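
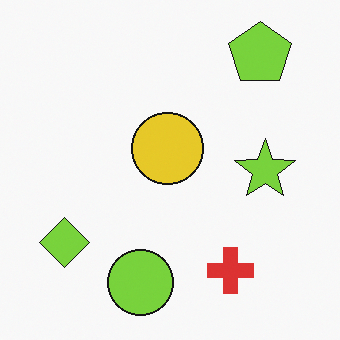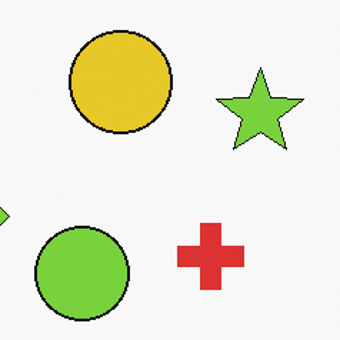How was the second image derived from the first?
It was cropped slightly and scaled back up.

The visible shapes are larger and the field of view is narrower; shapes near the original edges may be partly or wholly outside the frame — a crop-and-rescale.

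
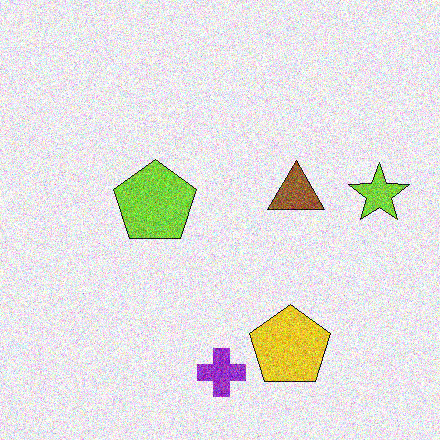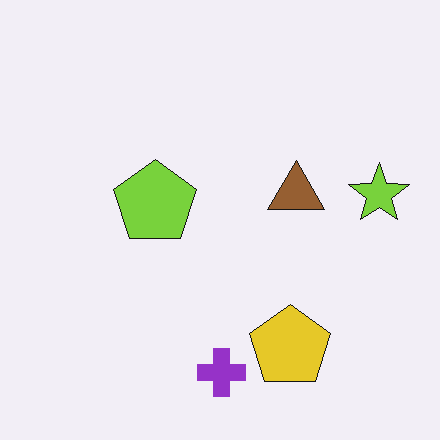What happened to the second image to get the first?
Degraded with strong gaussian noise.

Random speckle covers the whole image, including the flat background.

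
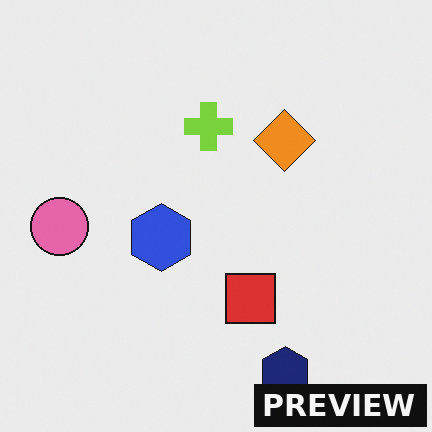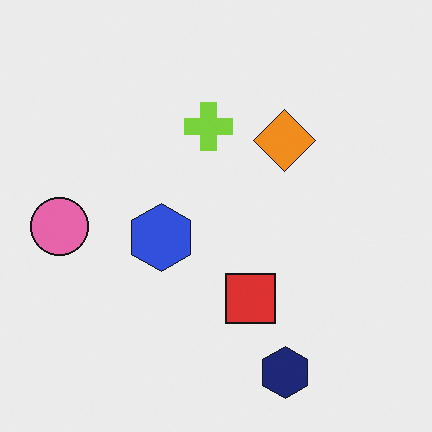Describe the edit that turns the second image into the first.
The image was watermarked with the text "PREVIEW" in the lower-right corner.

A dark label reading "PREVIEW" appears in the lower-right corner.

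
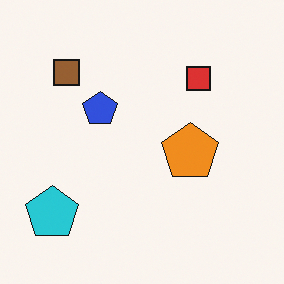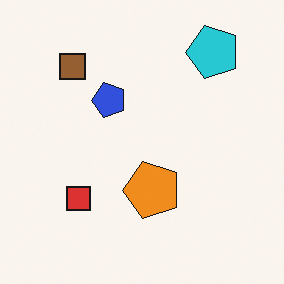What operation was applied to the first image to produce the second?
The transformation is: transposed (reflected across the top-left ↔ bottom-right diagonal).

Shapes have swapped their row and column positions — what was in the top-right is now in the bottom-left — a diagonal reflection.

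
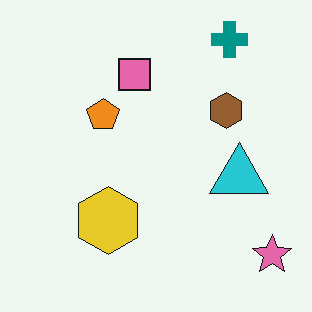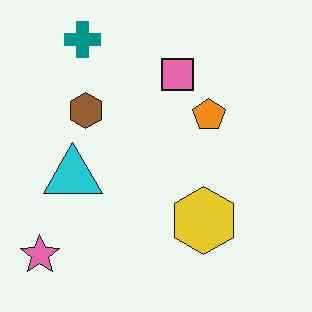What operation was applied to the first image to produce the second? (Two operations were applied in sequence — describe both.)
It was flipped horizontally (left ↔ right), then JPEG-compressed with visible artifacts.

The pink star is in the bottom-right of the first image and the bottom-left of the second — shapes on opposite sides of the vertical midline have swapped in a mirror flip. Blocky 8×8 compression artifacts appear around shape edges and the flat background shows ringing — characteristic JPEG degradation.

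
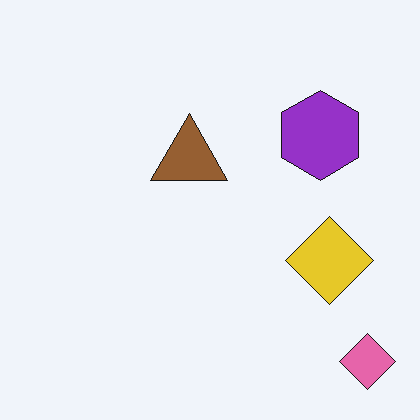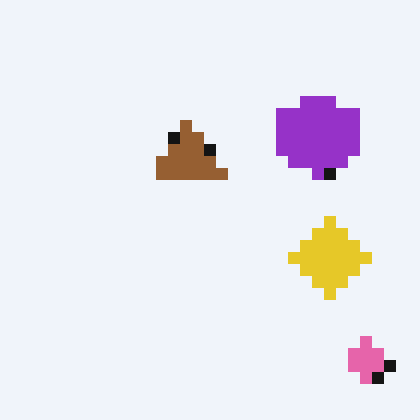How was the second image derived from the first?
The image was coarsely pixelated.

Shapes are reduced to large square blocks; fine edges and outlines are lost — a downscale-then-upscale (mosaic) effect.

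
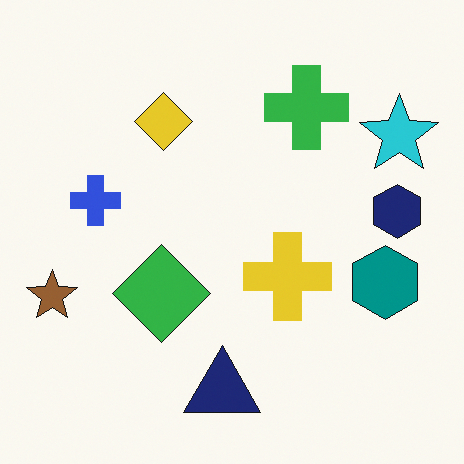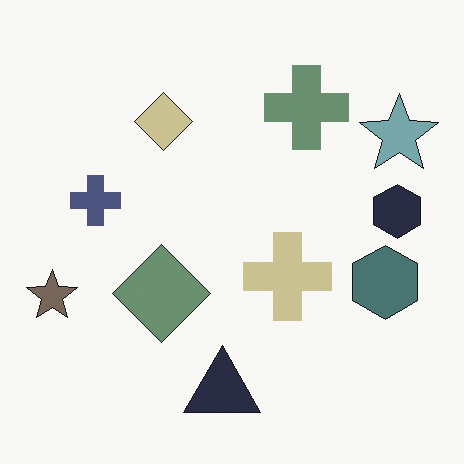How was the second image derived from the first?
The transformation is: made much more muted (saturation change).

All colors are more muted and greyish — a global saturation change.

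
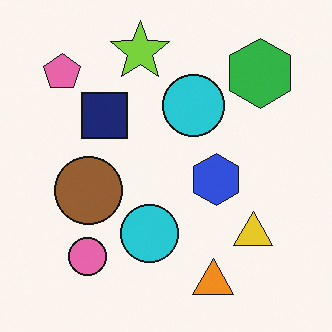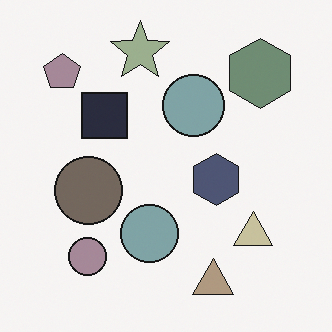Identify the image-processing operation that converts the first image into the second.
It was made much more muted (saturation change).

All colors are more muted and greyish — a global saturation change.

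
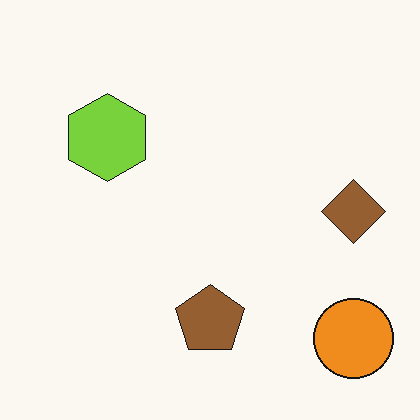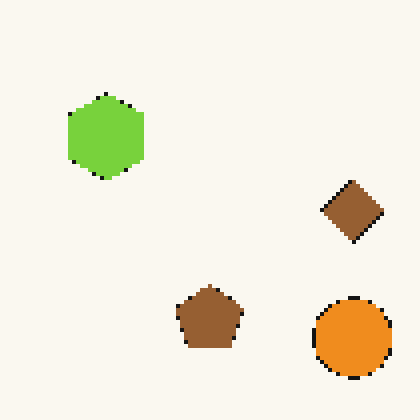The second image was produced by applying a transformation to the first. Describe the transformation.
Lightly pixelated (a mild mosaic effect).

Shapes are reduced to large square blocks; fine edges and outlines are lost — a downscale-then-upscale (mosaic) effect.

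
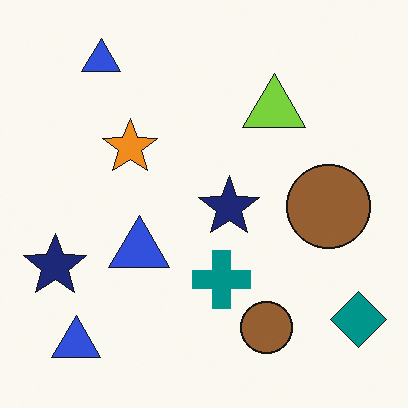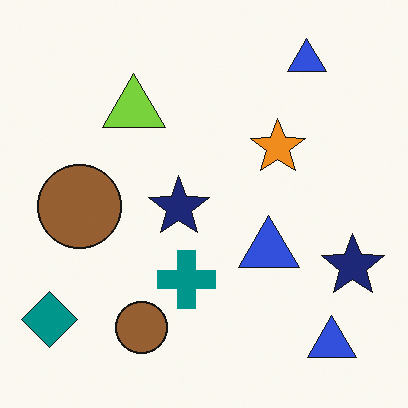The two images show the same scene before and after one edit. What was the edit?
The image was flipped horizontally (left ↔ right).

The teal diamond is in the bottom-right of the first image and the bottom-left of the second — shapes on opposite sides of the vertical midline have swapped in a mirror flip.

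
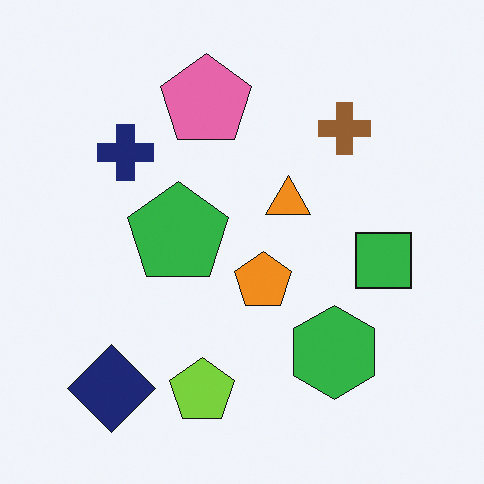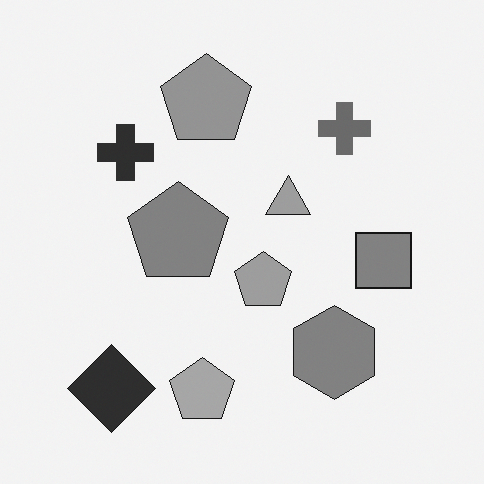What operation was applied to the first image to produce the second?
This is the original image converted to grayscale.

All color is removed — every shape is now a shade of grey.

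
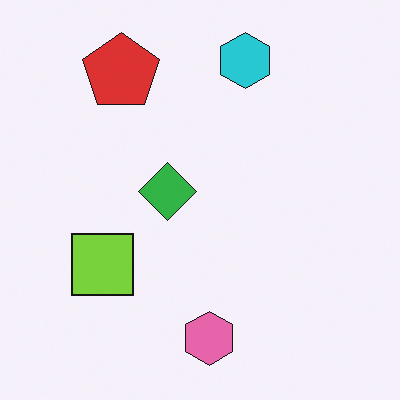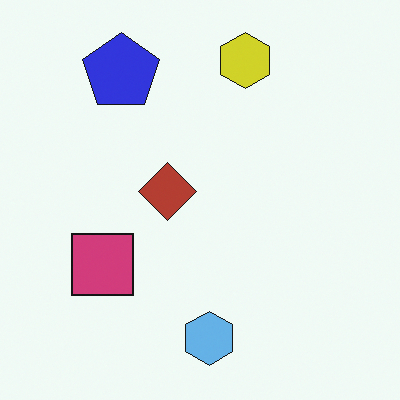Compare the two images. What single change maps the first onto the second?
It was hue-shifted through roughly half the color wheel.

Every shape's color has rotated by the same amount around the hue wheel — a uniform hue shift.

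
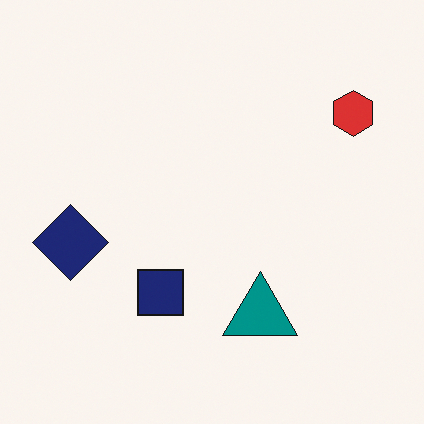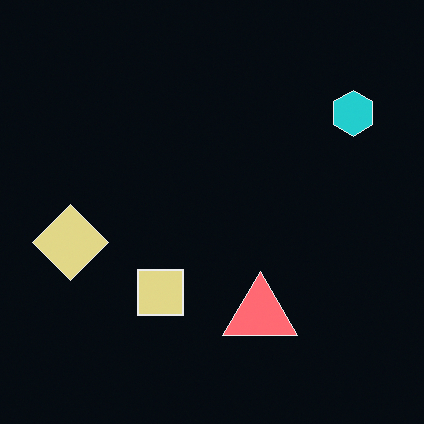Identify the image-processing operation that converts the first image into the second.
Color-inverted (negative).

The light background has become dark and every shape's color is its complement — a photographic negative.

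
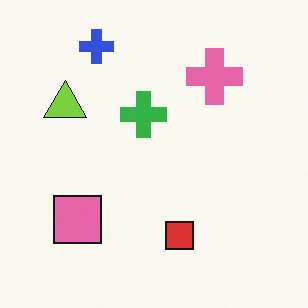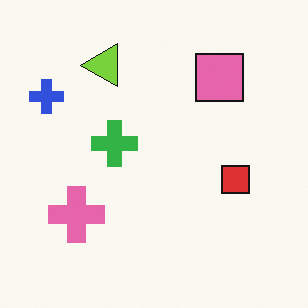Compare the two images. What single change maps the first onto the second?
It was transposed (reflected across the top-left ↔ bottom-right diagonal).

Shapes have swapped their row and column positions — what was in the top-right is now in the bottom-left — a diagonal reflection.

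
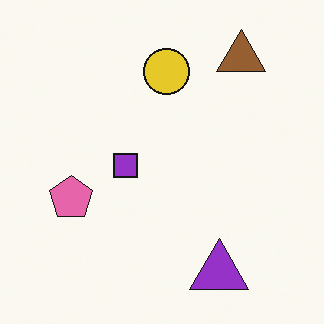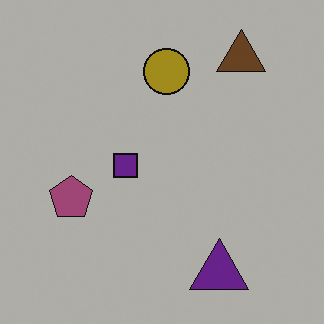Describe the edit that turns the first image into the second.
Substantially darkened.

Every pixel — background and shapes alike — is uniformly darkened.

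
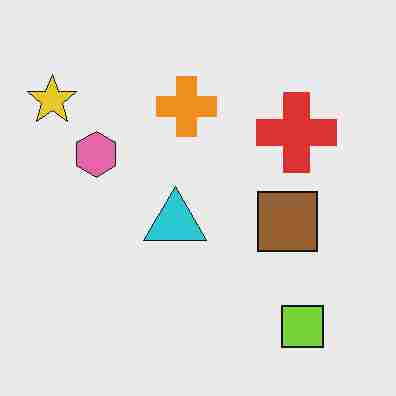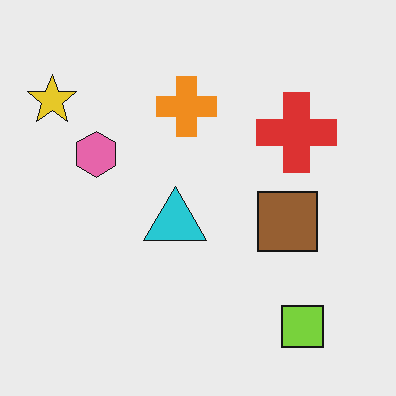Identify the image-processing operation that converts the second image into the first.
Heavily JPEG-compressed with obvious blocking artifacts.

Blocky 8×8 compression artifacts appear around shape edges and the flat background shows ringing — characteristic JPEG degradation.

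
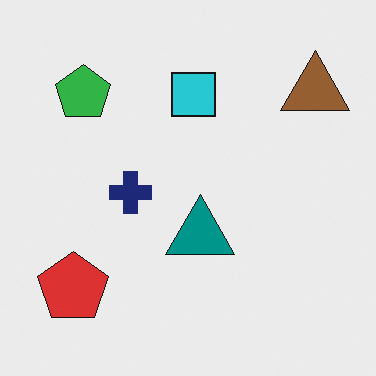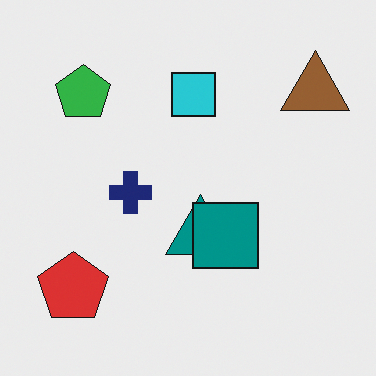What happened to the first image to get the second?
The transformation is: overlaid with an additional teal square.

A teal square appears in the second image that is absent from the first.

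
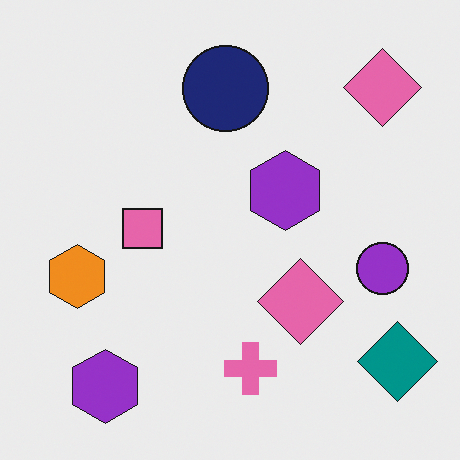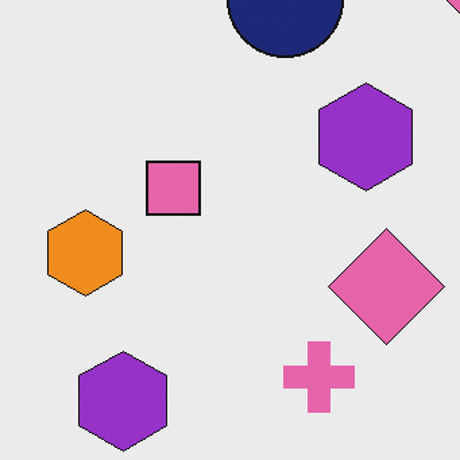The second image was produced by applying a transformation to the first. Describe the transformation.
The image was cropped slightly and scaled back up.

The visible shapes are larger and the field of view is narrower; shapes near the original edges may be partly or wholly outside the frame — a crop-and-rescale.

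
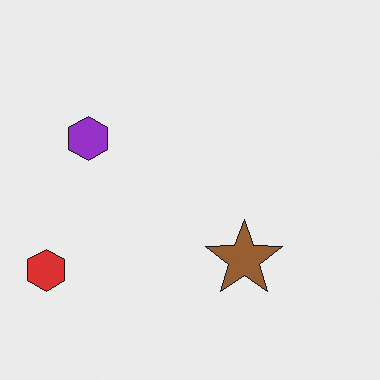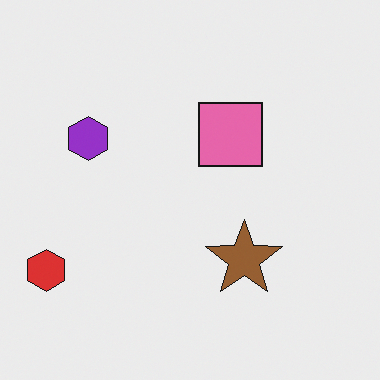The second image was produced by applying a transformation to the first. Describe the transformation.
Overlaid with an additional pink square.

A pink square appears in the second image that is absent from the first.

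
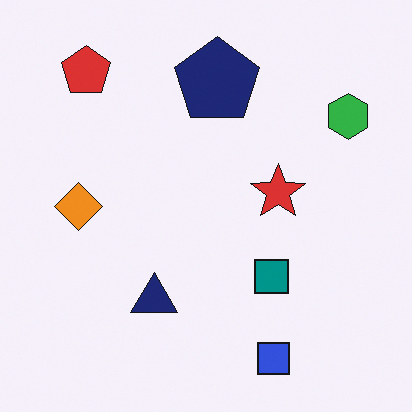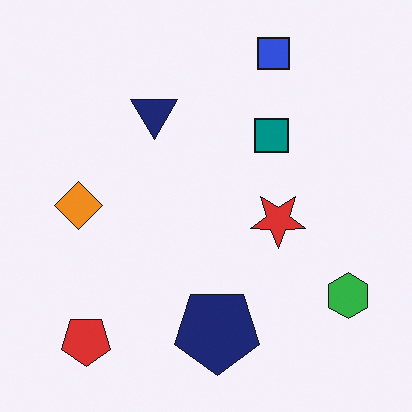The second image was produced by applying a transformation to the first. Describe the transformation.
The image was flipped vertically (top ↔ bottom).

The blue square is in the bottom of the first image and the top of the second — shapes on opposite sides of the horizontal midline have swapped in a mirror flip.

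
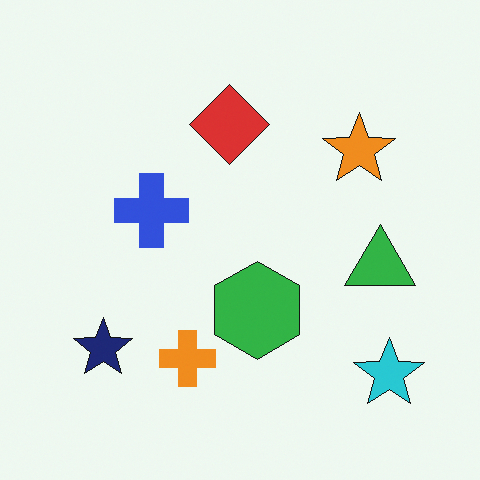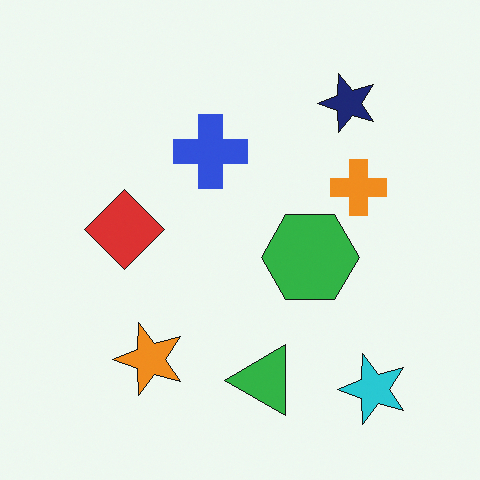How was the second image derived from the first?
The transformation is: transposed (reflected across the top-left ↔ bottom-right diagonal).

Shapes have swapped their row and column positions — what was in the top-right is now in the bottom-left — a diagonal reflection.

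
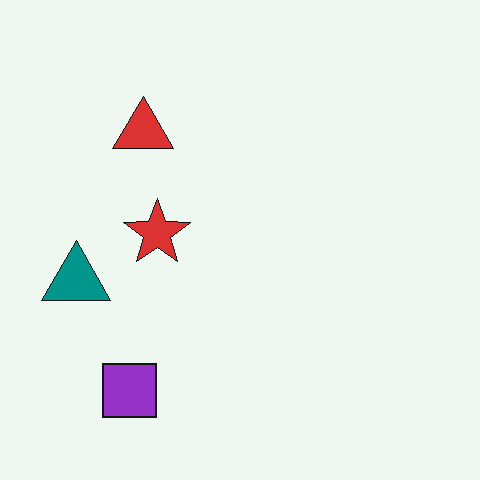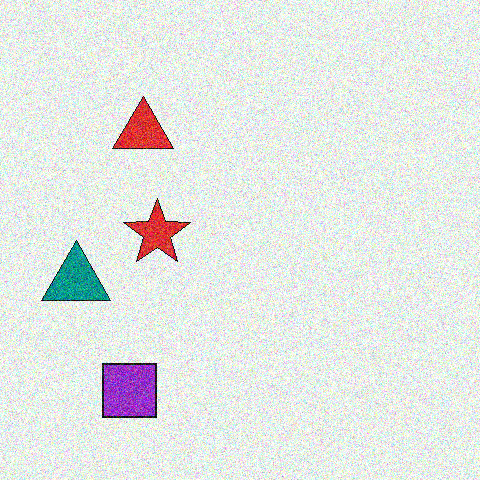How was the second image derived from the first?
This is the original image degraded with heavy additive noise.

Random speckle covers the whole image, including the flat background.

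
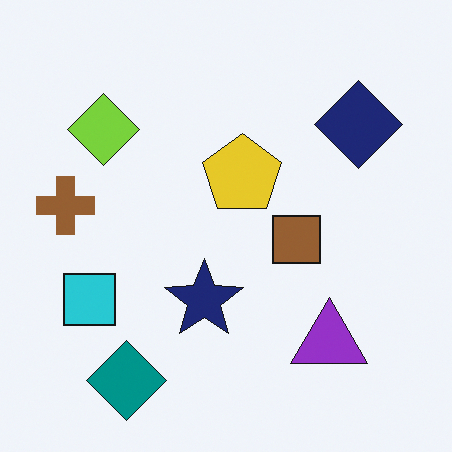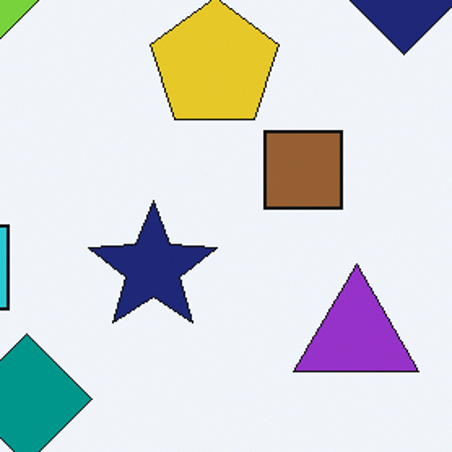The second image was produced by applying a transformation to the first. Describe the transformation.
The transformation is: cropped to a noticeably smaller region and rescaled.

The visible shapes are larger and the field of view is narrower; shapes near the original edges may be partly or wholly outside the frame — a crop-and-rescale.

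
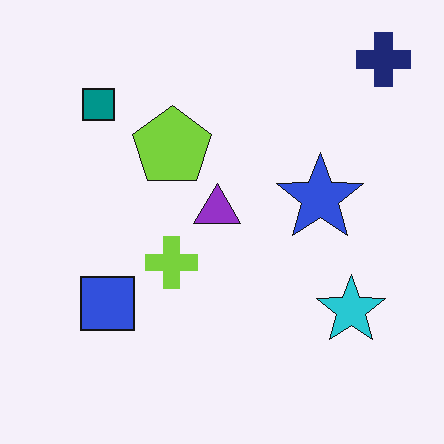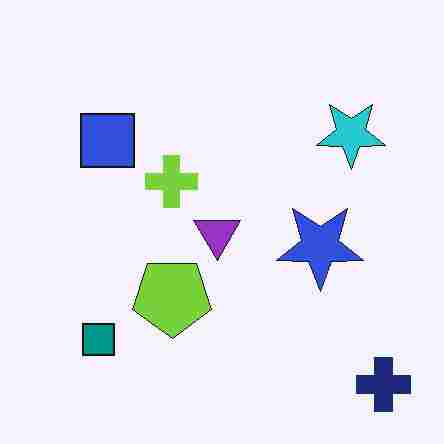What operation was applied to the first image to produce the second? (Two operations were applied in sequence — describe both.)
It was flipped vertically (top ↔ bottom), then degraded with heavy JPEG compression.

The navy cross is in the top-right of the first image and the bottom-right of the second — shapes on opposite sides of the horizontal midline have swapped in a mirror flip. Blocky 8×8 compression artifacts appear around shape edges and the flat background shows ringing — characteristic JPEG degradation.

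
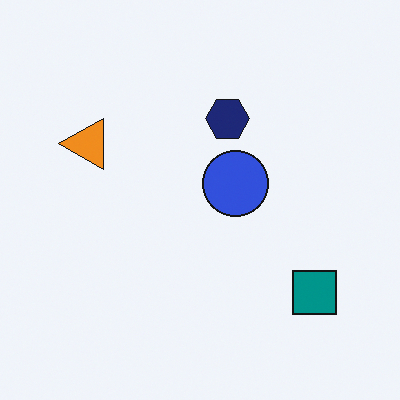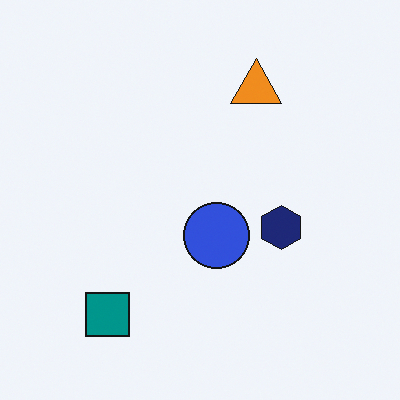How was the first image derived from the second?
Rotated 90° counter-clockwise.

The teal square sits in the bottom-left of the second image and the bottom-right of the first — consistent with a whole-image 90° counter-clockwise rotation.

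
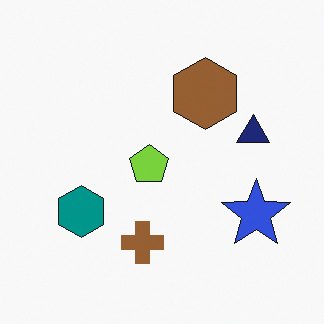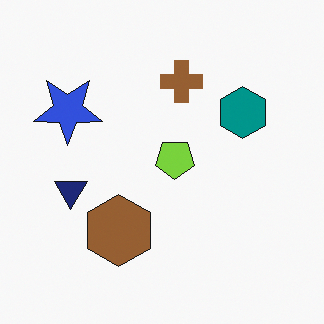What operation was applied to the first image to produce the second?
Rotated 180°.

The blue star sits in the right of the first image and the left of the second — consistent with a whole-image 180° rotation.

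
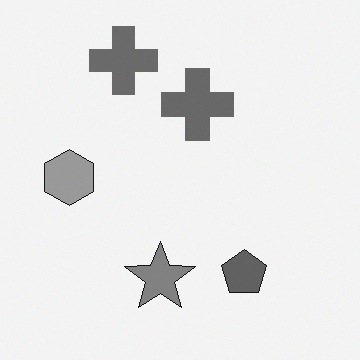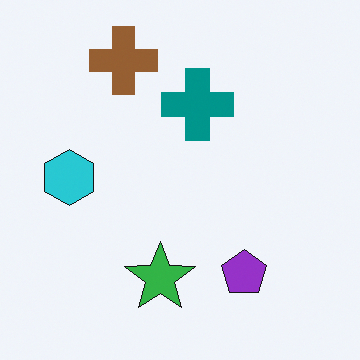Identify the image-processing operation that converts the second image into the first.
Converted to grayscale.

All color is removed — every shape is now a shade of grey.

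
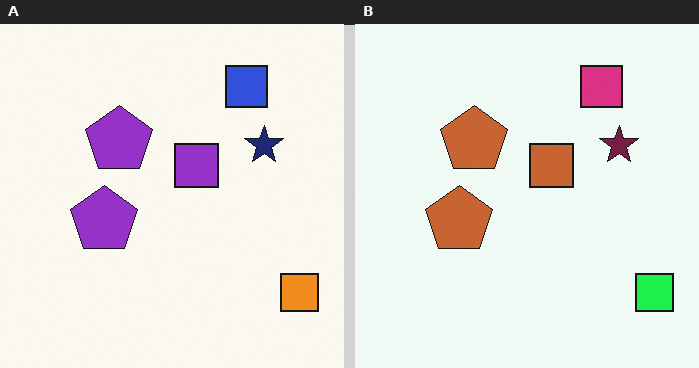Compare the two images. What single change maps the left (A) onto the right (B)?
The image was hue-shifted by a moderate amount.

Every shape's color has rotated by the same amount around the hue wheel — a uniform hue shift.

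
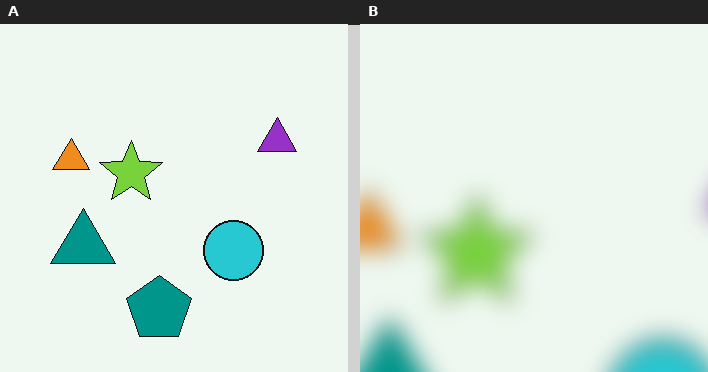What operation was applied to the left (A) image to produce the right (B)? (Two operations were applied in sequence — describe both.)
The image was strongly gaussian-blurred, then cropped to a noticeably smaller region and rescaled.

Shape edges and outlines are uniformly softened across the whole image. The visible shapes are larger and the field of view is narrower; shapes near the original edges may be partly or wholly outside the frame — a crop-and-rescale.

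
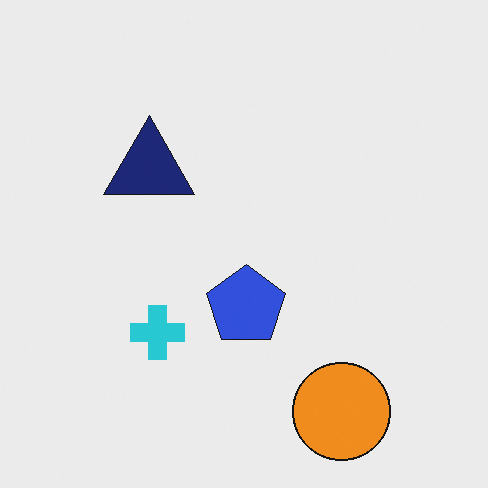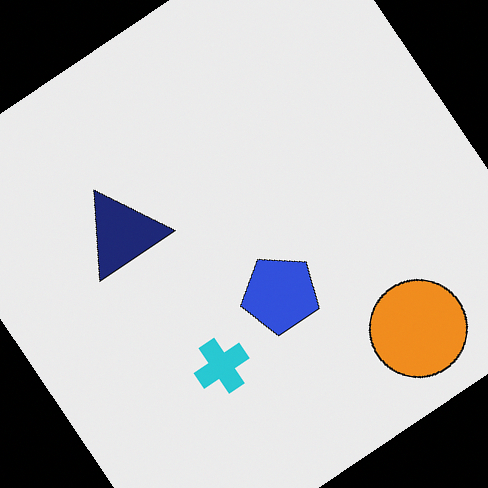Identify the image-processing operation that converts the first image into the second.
The transformation is: rotated counter-clockwise by a large amount — several tens of degrees.

Every shape is tilted by the same angle and the image corners show triangular fill wedges — a whole-image rotation by a non-right angle.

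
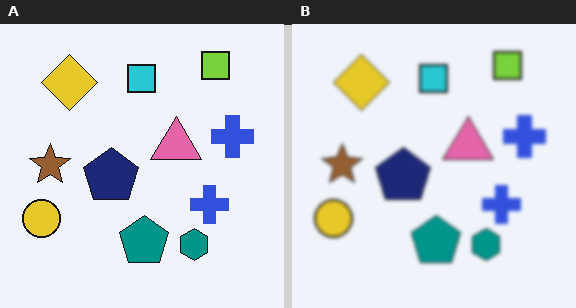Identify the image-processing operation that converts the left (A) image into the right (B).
The image was slightly softened.

Shape edges and outlines are uniformly softened across the whole image.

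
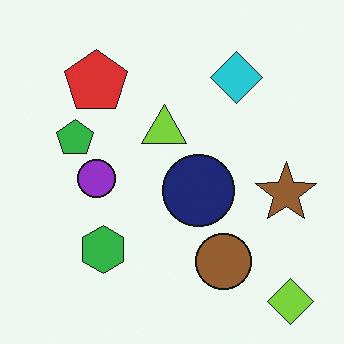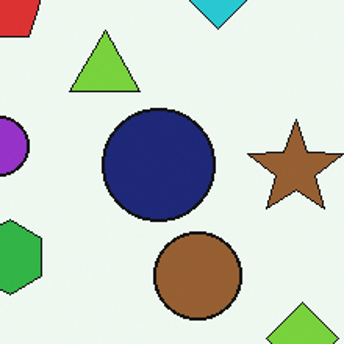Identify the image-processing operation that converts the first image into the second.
Cropped slightly and scaled back up.

The visible shapes are larger and the field of view is narrower; shapes near the original edges may be partly or wholly outside the frame — a crop-and-rescale.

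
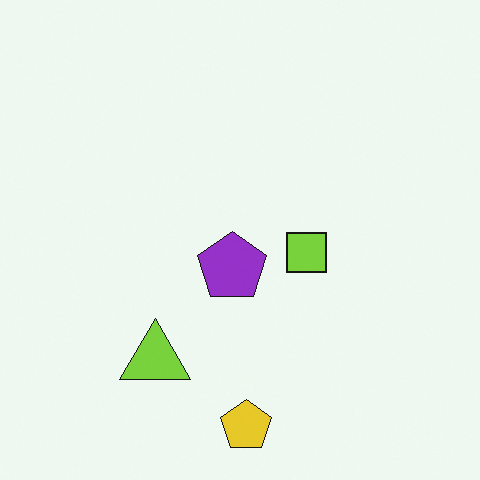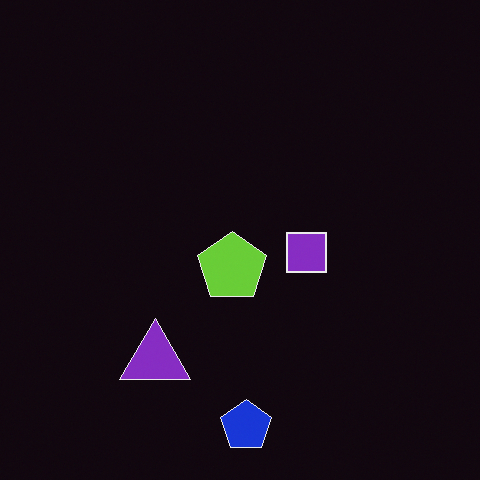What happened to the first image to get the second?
The second image is the first color-inverted (negative).

The light background has become dark and every shape's color is its complement — a photographic negative.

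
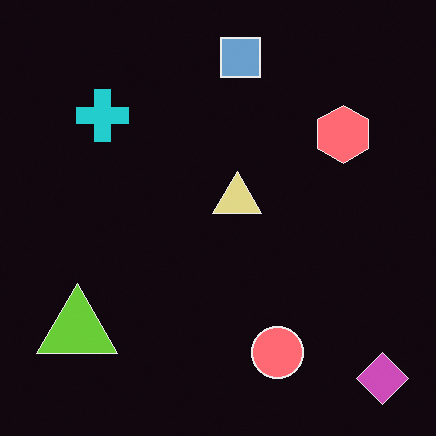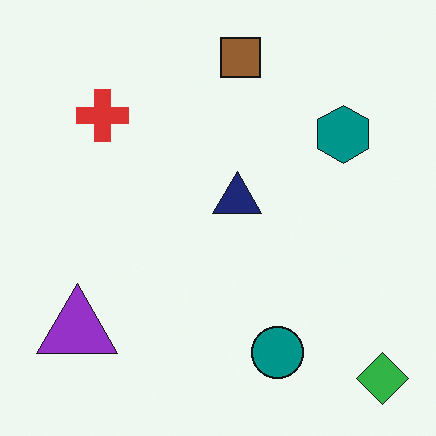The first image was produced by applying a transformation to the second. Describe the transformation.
The transformation is: color-inverted (negative).

The light background has become dark and every shape's color is its complement — a photographic negative.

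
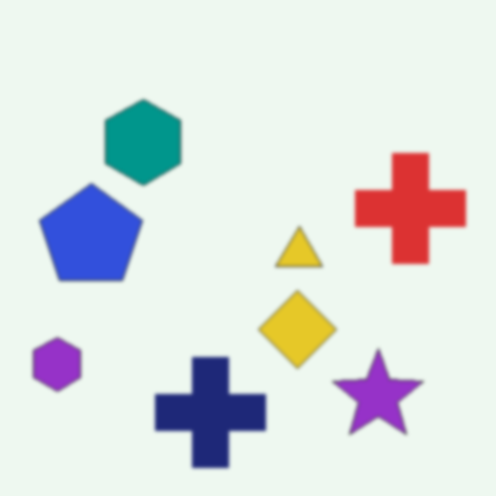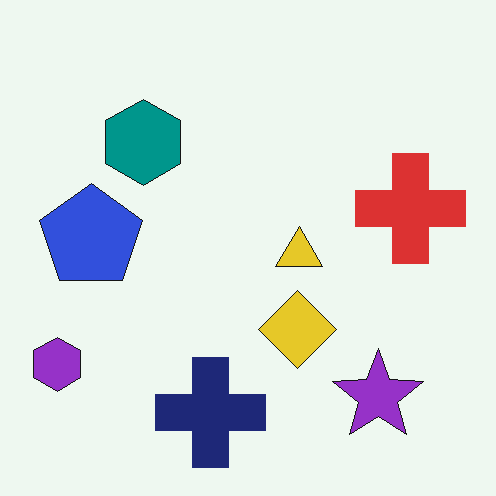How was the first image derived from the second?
The image was given a subtle gaussian blur.

Shape edges and outlines are uniformly softened across the whole image.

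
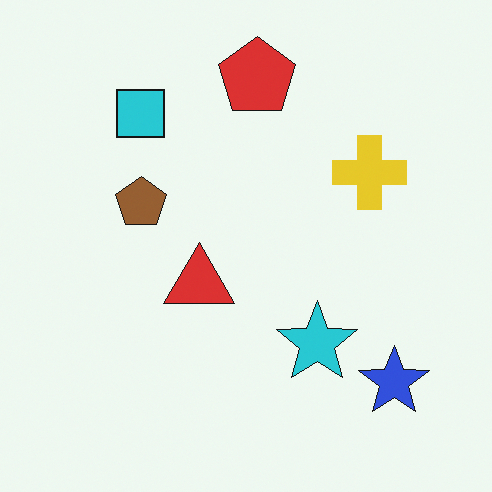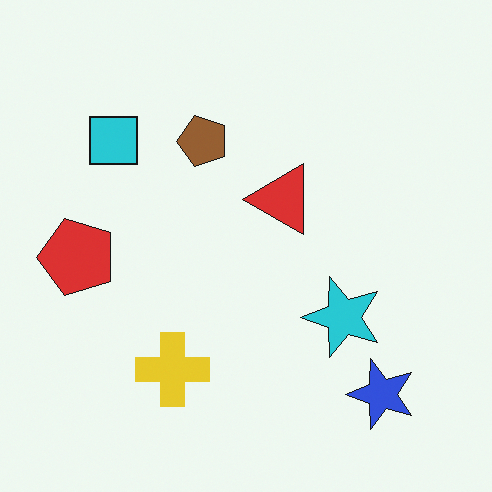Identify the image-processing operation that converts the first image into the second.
The image was transposed (reflected across the top-left ↔ bottom-right diagonal).

Shapes have swapped their row and column positions — what was in the top-right is now in the bottom-left — a diagonal reflection.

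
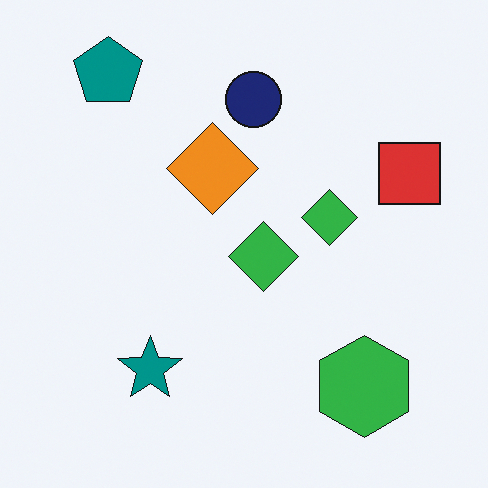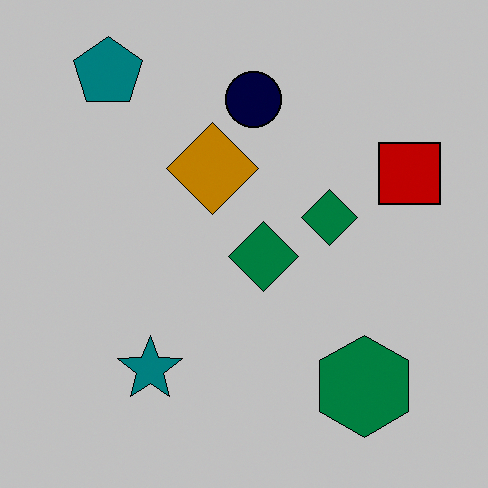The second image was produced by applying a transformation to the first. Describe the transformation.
The transformation is: aggressively posterized.

Each flat color has snapped to a coarser quantized level — most visibly, the near-white background has dropped to a flat grey.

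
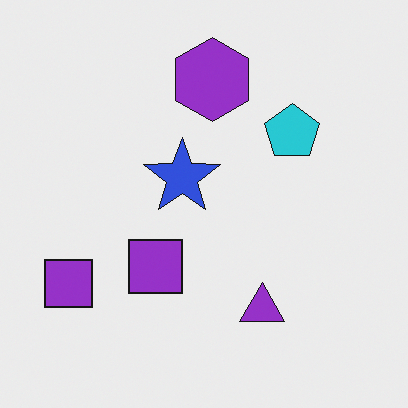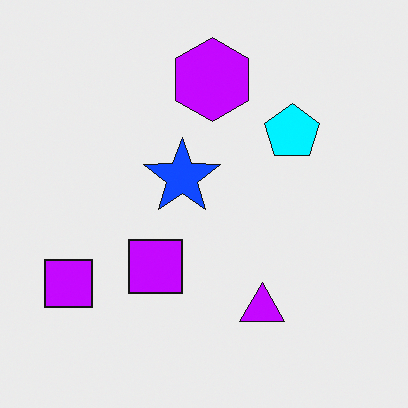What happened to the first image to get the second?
The transformation is: made much more vivid (saturation change).

All colors are more vivid — a global saturation change.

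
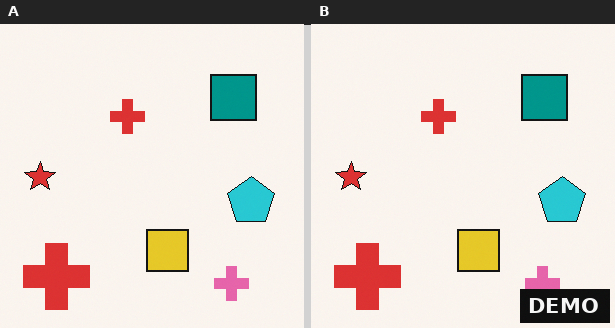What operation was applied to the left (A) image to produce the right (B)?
The transformation is: watermarked with the text "DEMO" in the lower-right corner.

A dark label reading "DEMO" appears in the lower-right corner.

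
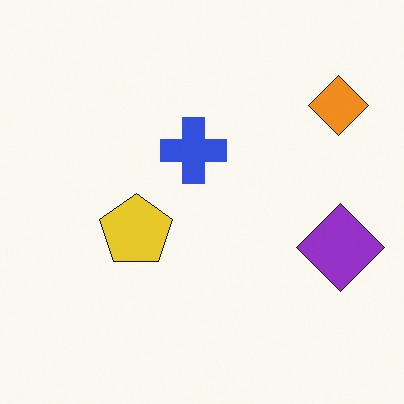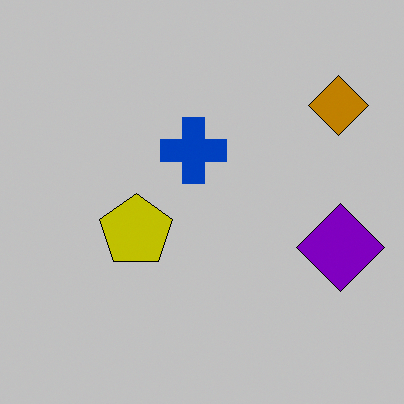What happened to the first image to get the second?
Heavily posterized to just a handful of flat colors.

Each flat color has snapped to a coarser quantized level — most visibly, the near-white background has dropped to a flat grey.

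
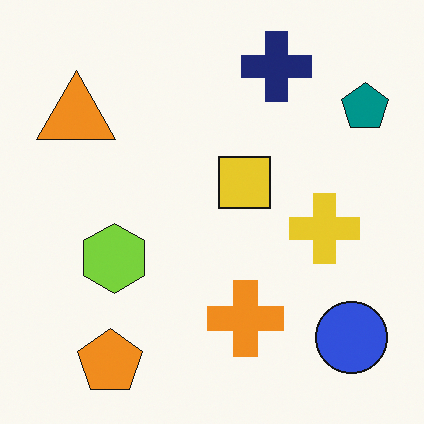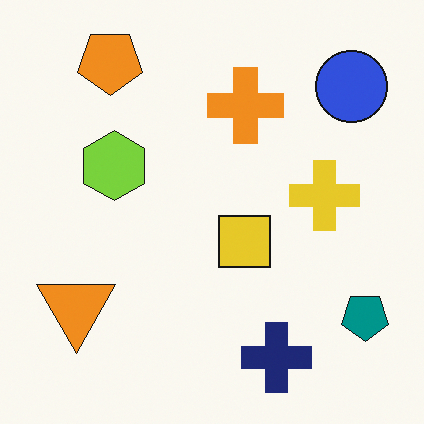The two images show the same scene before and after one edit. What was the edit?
This is the original image flipped vertically (top ↔ bottom).

The orange pentagon is in the bottom-left of the first image and the top-left of the second — shapes on opposite sides of the horizontal midline have swapped in a mirror flip.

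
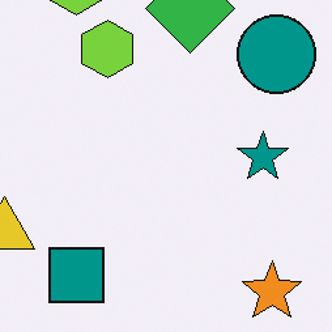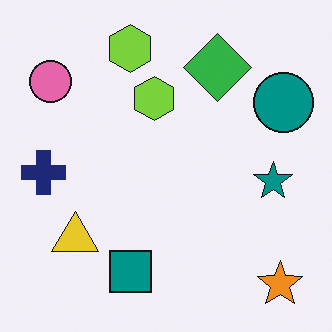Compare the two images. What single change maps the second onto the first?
It was cropped slightly and scaled back up.

The visible shapes are larger and the field of view is narrower; shapes near the original edges may be partly or wholly outside the frame — a crop-and-rescale.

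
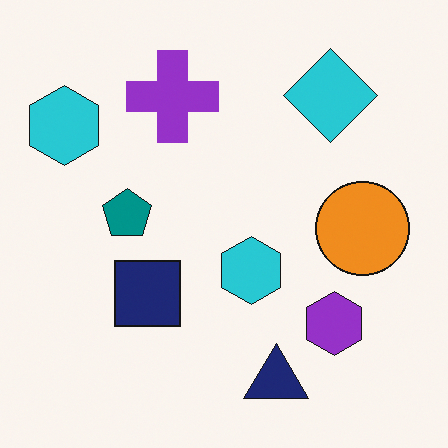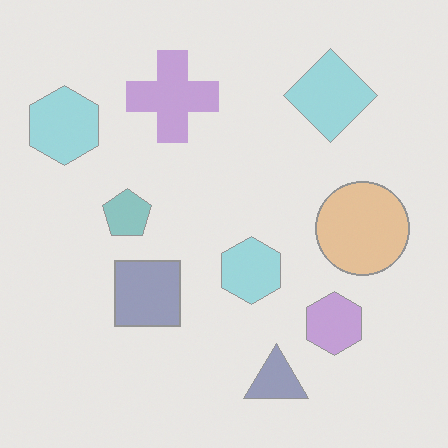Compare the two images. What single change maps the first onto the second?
The second image is the first given much lower contrast.

Tones are pushed toward mid-grey across the whole image — a global contrast change.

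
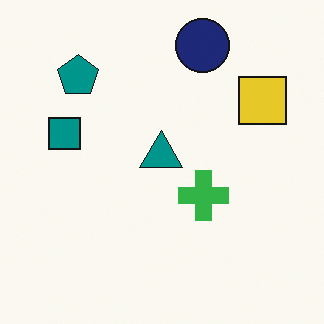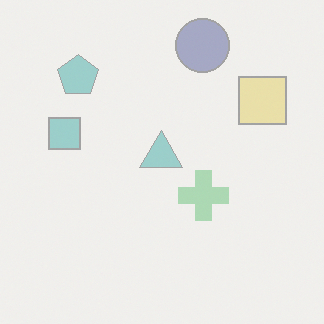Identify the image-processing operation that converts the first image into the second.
It was given much lower contrast.

Tones are pushed toward mid-grey across the whole image — a global contrast change.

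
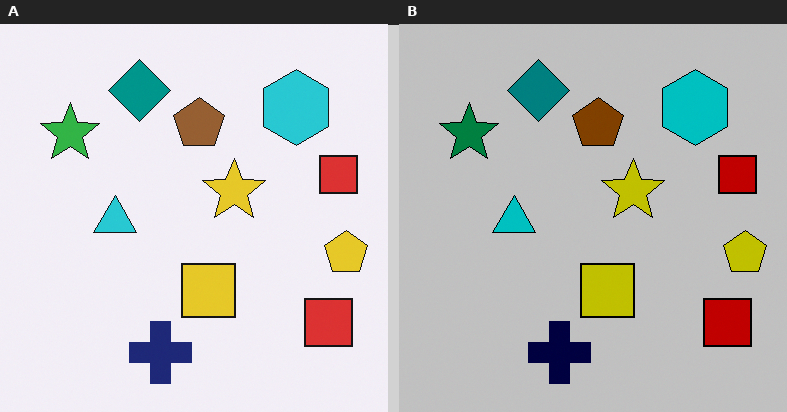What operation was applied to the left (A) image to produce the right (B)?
The image was aggressively posterized.

Each flat color has snapped to a coarser quantized level — most visibly, the near-white background has dropped to a flat grey.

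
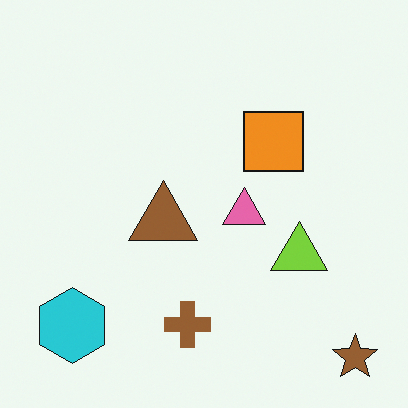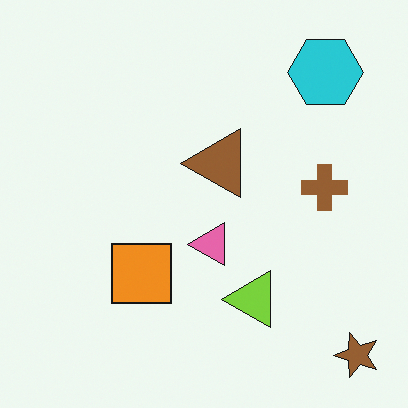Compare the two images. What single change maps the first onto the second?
The transformation is: transposed (reflected across the top-left ↔ bottom-right diagonal).

Shapes have swapped their row and column positions — what was in the top-right is now in the bottom-left — a diagonal reflection.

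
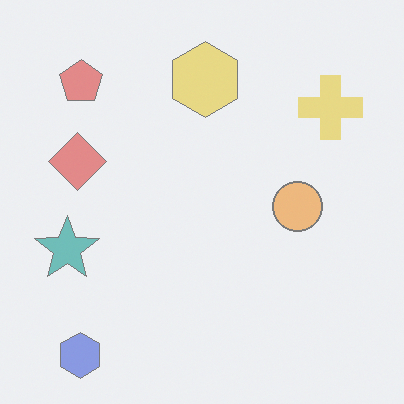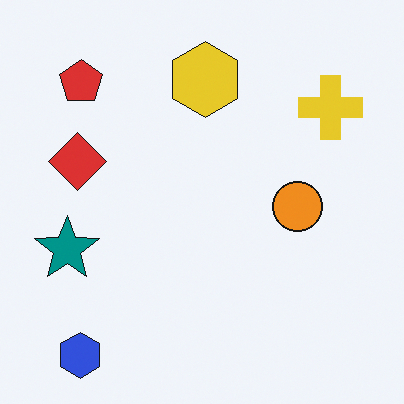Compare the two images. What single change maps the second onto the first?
It was given much lower contrast.

Tones are pushed toward mid-grey across the whole image — a global contrast change.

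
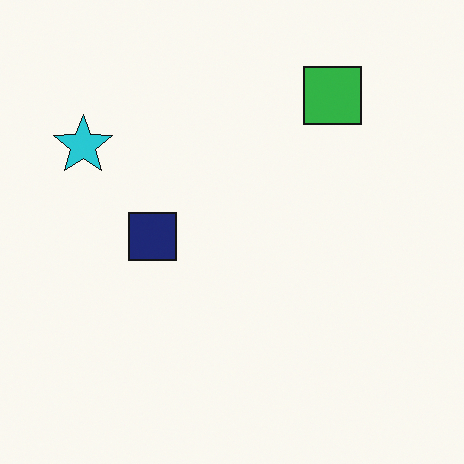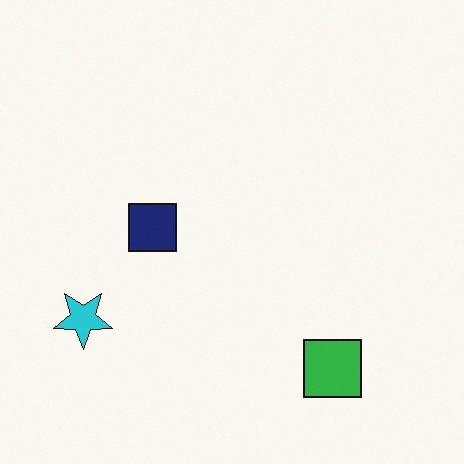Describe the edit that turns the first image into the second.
The image was flipped vertically (top ↔ bottom).

The green square is in the top-right of the first image and the bottom-right of the second — shapes on opposite sides of the horizontal midline have swapped in a mirror flip.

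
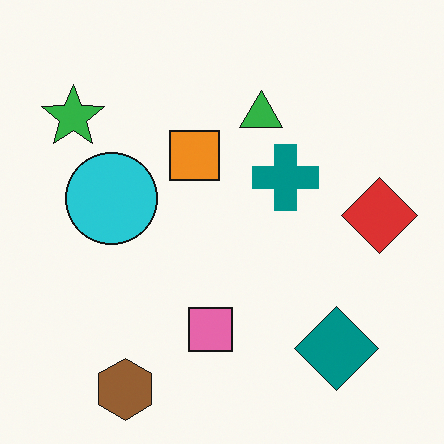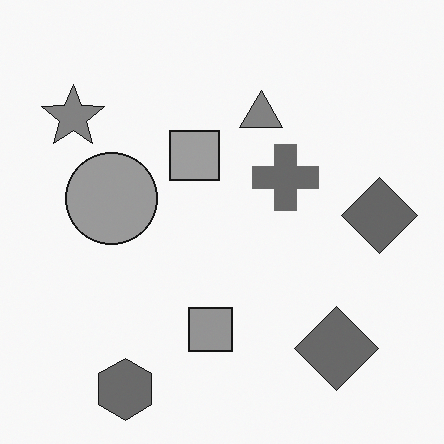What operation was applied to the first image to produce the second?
It was converted to grayscale.

All color is removed — every shape is now a shade of grey.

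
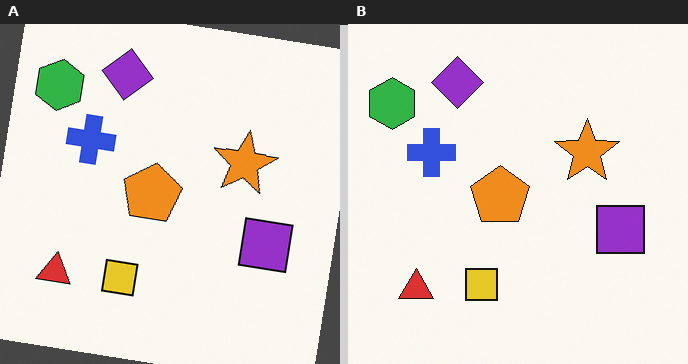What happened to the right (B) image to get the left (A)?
The image was rotated clockwise by a few degrees.

Every shape is tilted by the same angle and the image corners show triangular fill wedges — a whole-image rotation by a non-right angle.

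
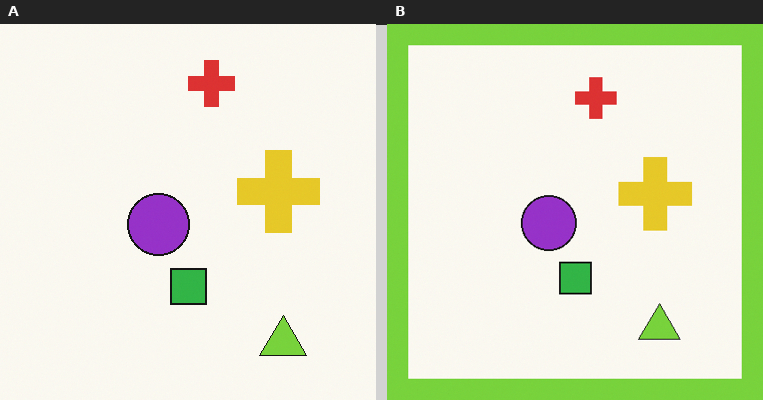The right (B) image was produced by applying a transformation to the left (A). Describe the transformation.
This is the original image framed with a lime border.

A solid lime frame runs around the edge of the right (B) image, with the content slightly shrunk inside it.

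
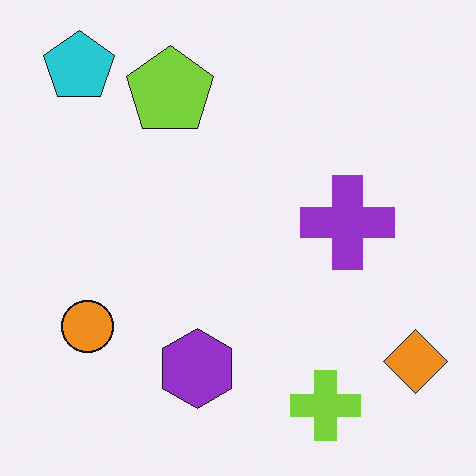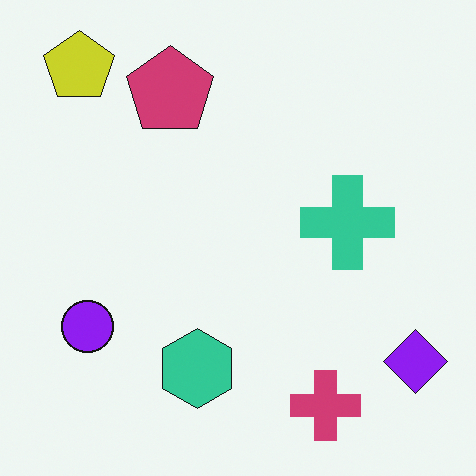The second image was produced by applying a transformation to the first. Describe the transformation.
The transformation is: hue-shifted by a large amount.

Every shape's color has rotated by the same amount around the hue wheel — a uniform hue shift.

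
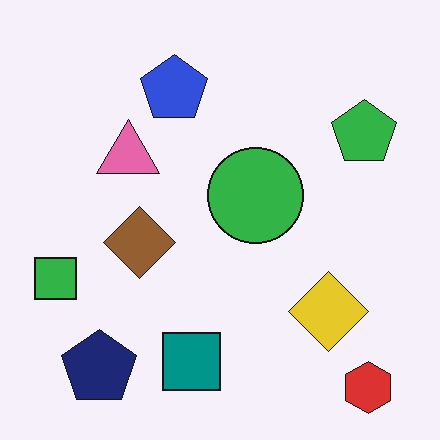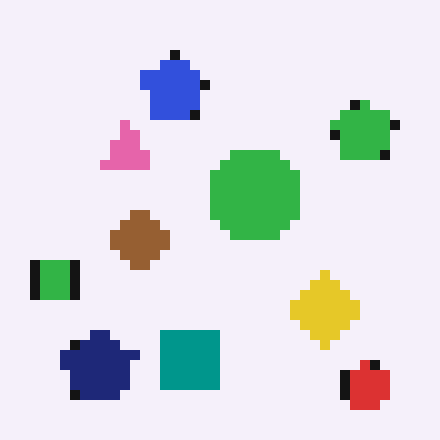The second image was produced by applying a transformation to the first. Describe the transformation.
It was heavily pixelated into large blocks.

Shapes are reduced to large square blocks; fine edges and outlines are lost — a downscale-then-upscale (mosaic) effect.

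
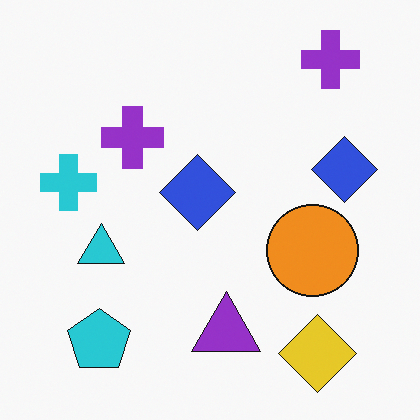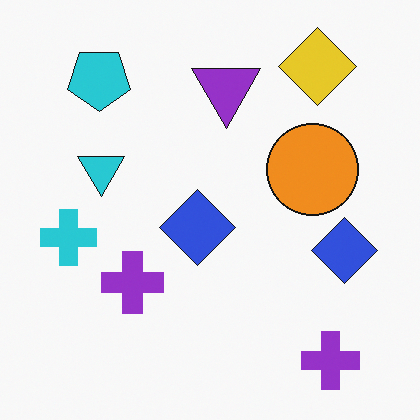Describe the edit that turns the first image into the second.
Flipped vertically (top ↔ bottom).

The yellow diamond is in the bottom-right of the first image and the top-right of the second — shapes on opposite sides of the horizontal midline have swapped in a mirror flip.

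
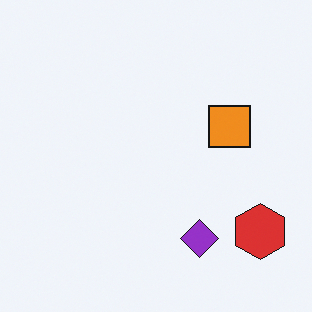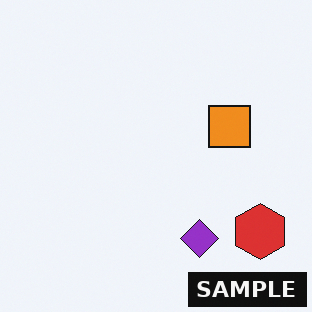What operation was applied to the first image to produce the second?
The second image is the first watermarked with the text "SAMPLE" in the lower-right corner.

A dark label reading "SAMPLE" appears in the lower-right corner.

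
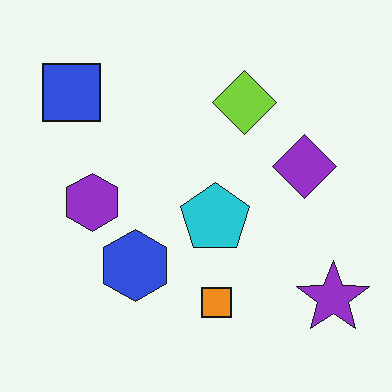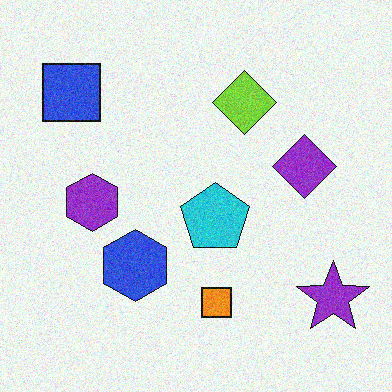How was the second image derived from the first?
The second image is the first degraded with moderate additive noise.

Random speckle covers the whole image, including the flat background.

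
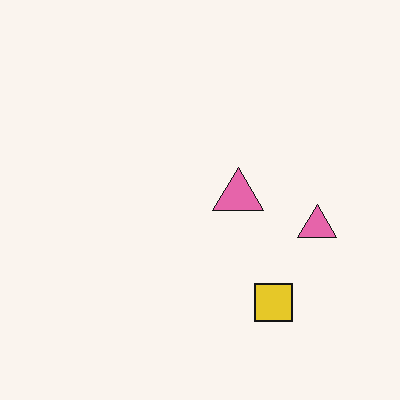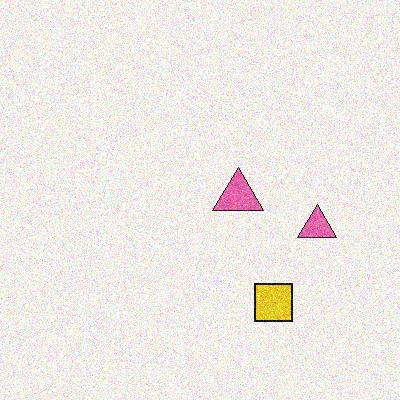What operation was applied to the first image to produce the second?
This is the original image degraded with moderate additive noise.

Random speckle covers the whole image, including the flat background.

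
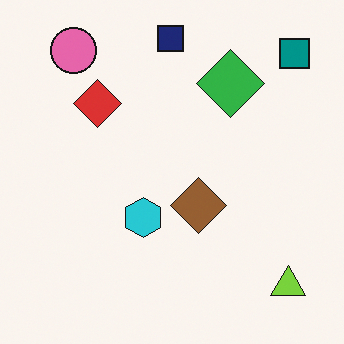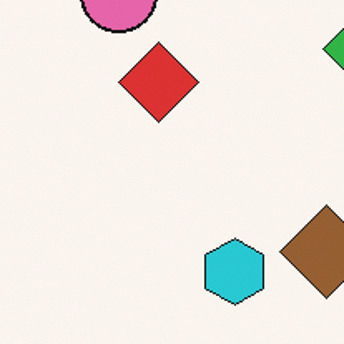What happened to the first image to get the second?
The second image is the first cropped tightly and scaled back up.

The visible shapes are larger and the field of view is narrower; shapes near the original edges may be partly or wholly outside the frame — a crop-and-rescale.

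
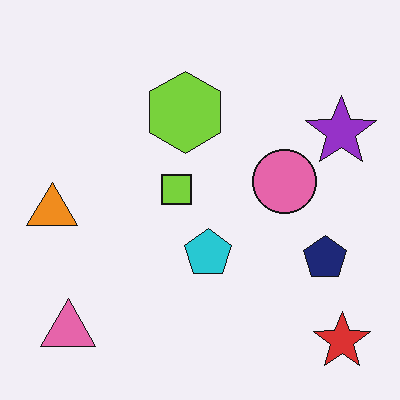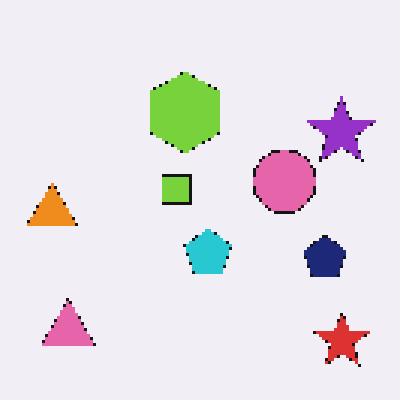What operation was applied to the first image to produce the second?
It was mildly pixelated.

Shapes are reduced to large square blocks; fine edges and outlines are lost — a downscale-then-upscale (mosaic) effect.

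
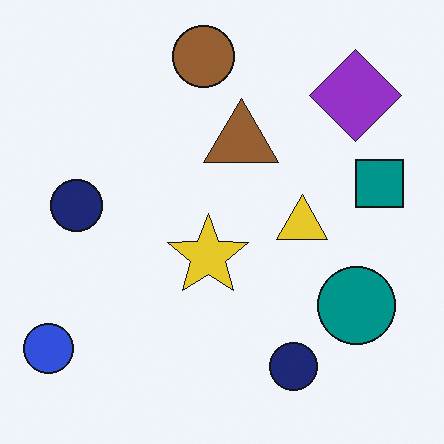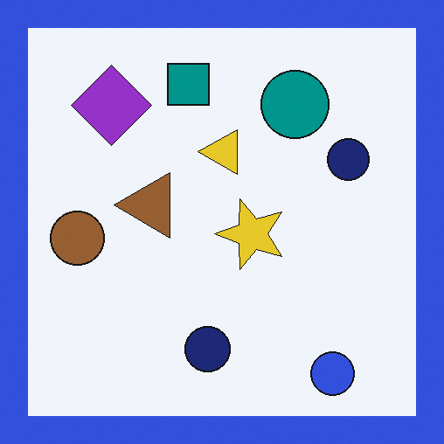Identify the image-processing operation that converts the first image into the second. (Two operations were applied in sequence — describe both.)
It was rotated 90° counter-clockwise, then framed with a blue border.

The blue circle sits in the bottom-left of the first image and the bottom-right of the second — consistent with a whole-image 90° counter-clockwise rotation. A solid blue frame runs around the edge of the second image, with the content slightly shrunk inside it.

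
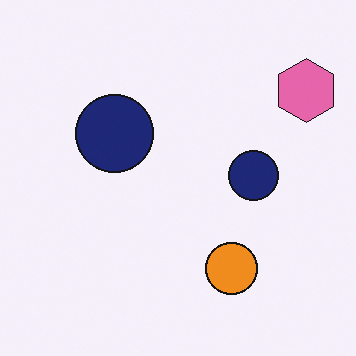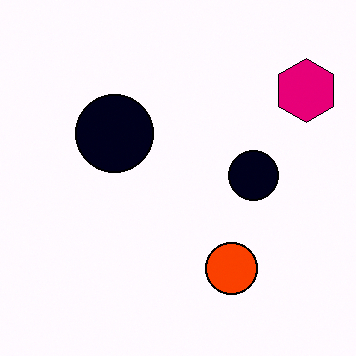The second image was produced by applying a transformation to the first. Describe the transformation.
This is the original image given much higher contrast.

Tones are pushed away from mid-grey across the whole image — a global contrast change.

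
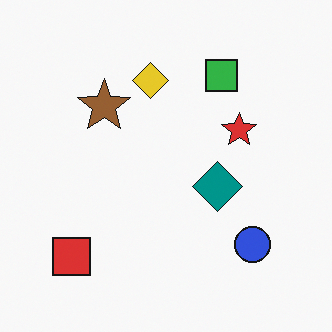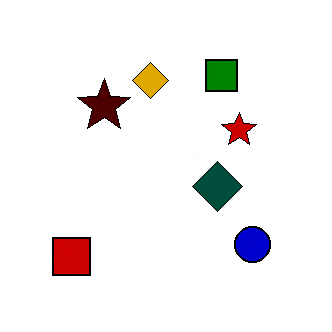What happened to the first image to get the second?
This is the original image boosted in contrast.

Tones are pushed away from mid-grey across the whole image — a global contrast change.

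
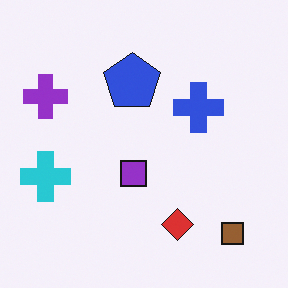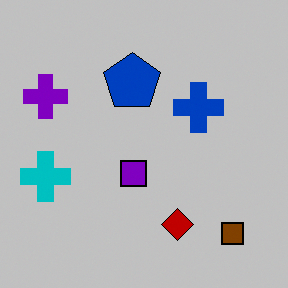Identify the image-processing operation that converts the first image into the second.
The second image is the first heavily posterized to just a handful of flat colors.

Each flat color has snapped to a coarser quantized level — most visibly, the near-white background has dropped to a flat grey.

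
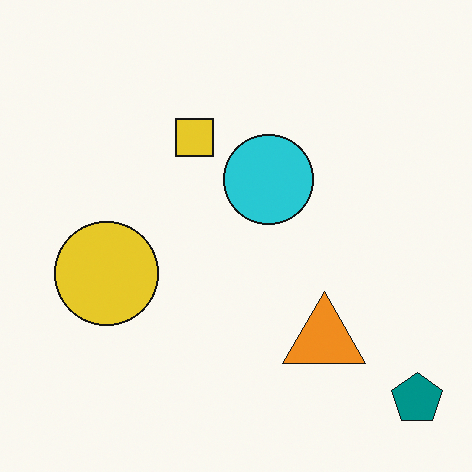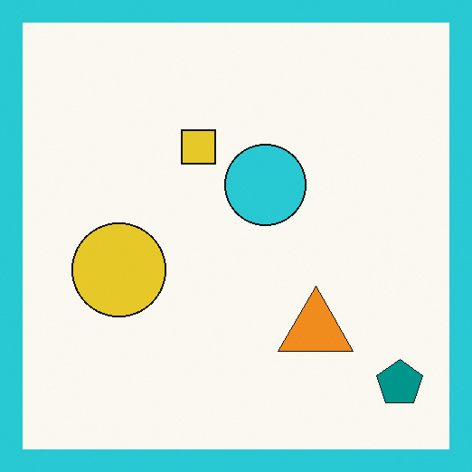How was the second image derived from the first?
This is the original image framed with a cyan border.

A solid cyan frame runs around the edge of the second image, with the content slightly shrunk inside it.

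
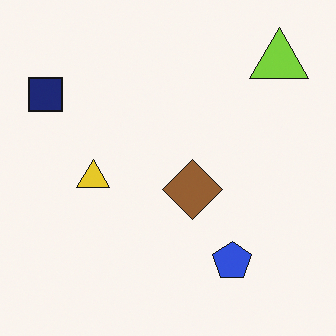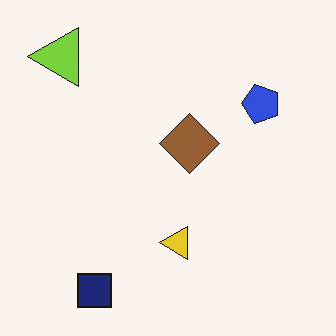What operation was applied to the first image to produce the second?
The image was rotated 90° counter-clockwise.

The lime triangle sits in the top-right of the first image and the top-left of the second — consistent with a whole-image 90° counter-clockwise rotation.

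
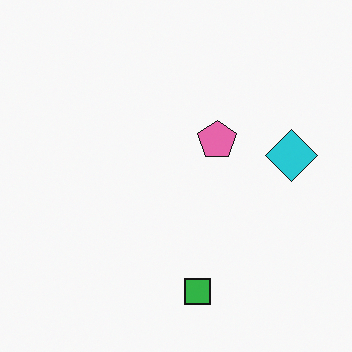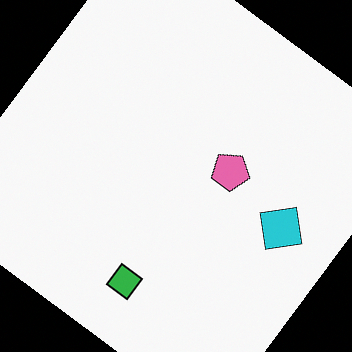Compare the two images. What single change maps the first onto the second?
The transformation is: rotated clockwise by a large amount — several tens of degrees.

Every shape is tilted by the same angle and the image corners show triangular fill wedges — a whole-image rotation by a non-right angle.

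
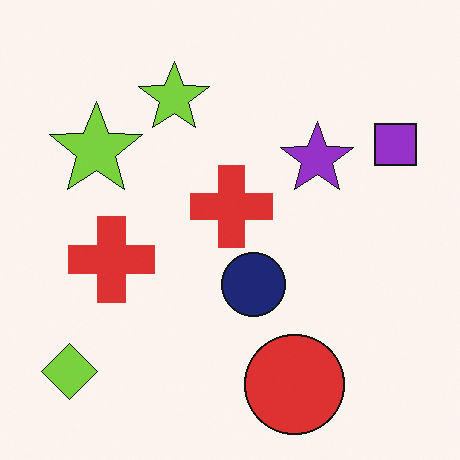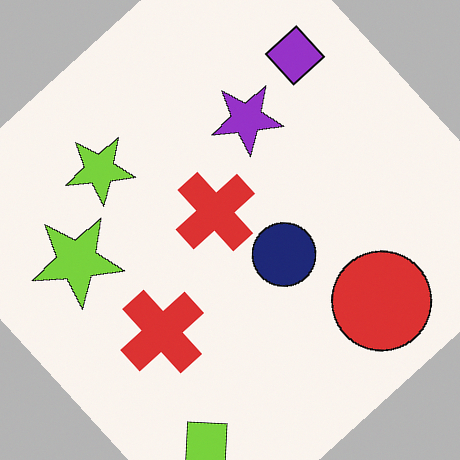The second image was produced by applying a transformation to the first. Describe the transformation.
It was rotated counter-clockwise by a large amount — several tens of degrees.

Every shape is tilted by the same angle and the image corners show triangular fill wedges — a whole-image rotation by a non-right angle.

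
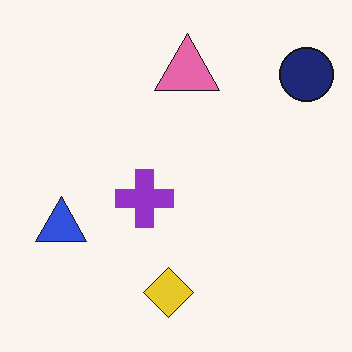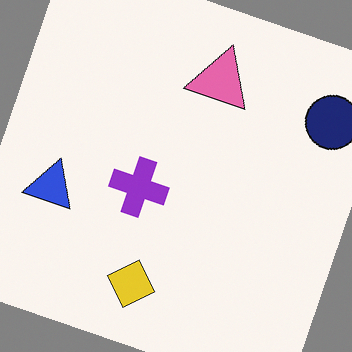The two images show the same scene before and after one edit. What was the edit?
This is the original image rotated clockwise by a moderate amount.

Every shape is tilted by the same angle and the image corners show triangular fill wedges — a whole-image rotation by a non-right angle.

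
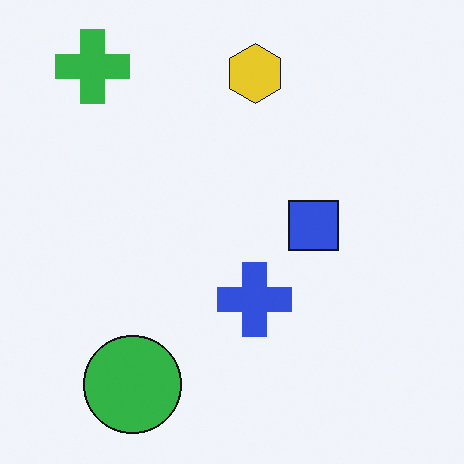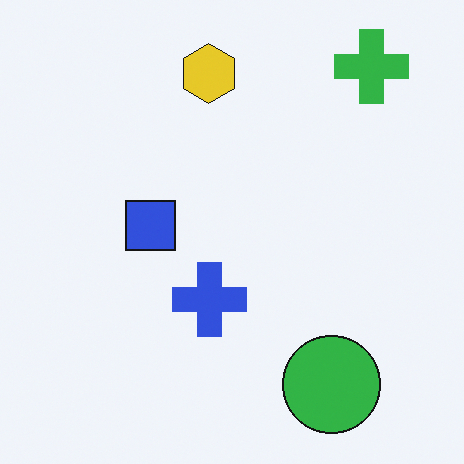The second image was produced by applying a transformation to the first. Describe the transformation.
This is the original image flipped horizontally (left ↔ right).

The green cross is in the top-left of the first image and the top-right of the second — shapes on opposite sides of the vertical midline have swapped in a mirror flip.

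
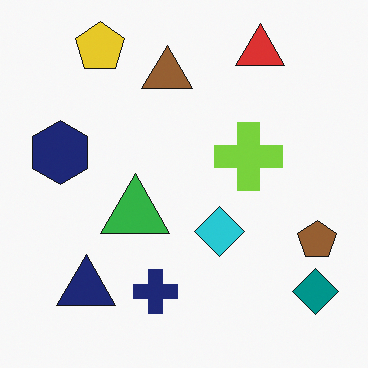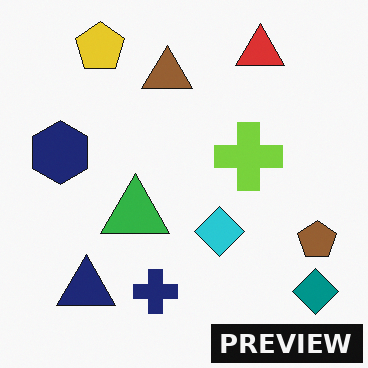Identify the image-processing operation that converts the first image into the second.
The second image is the first watermarked with the text "PREVIEW" in the lower-right corner.

A dark label reading "PREVIEW" appears in the lower-right corner.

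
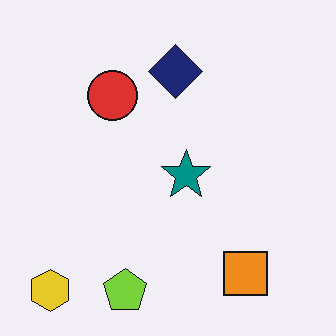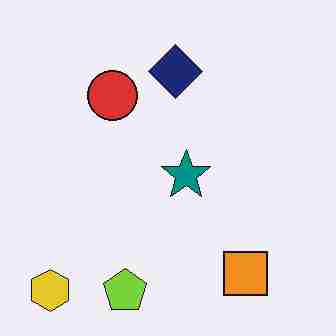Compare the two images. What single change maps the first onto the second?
This is the original image degraded with heavy JPEG compression.

Blocky 8×8 compression artifacts appear around shape edges and the flat background shows ringing — characteristic JPEG degradation.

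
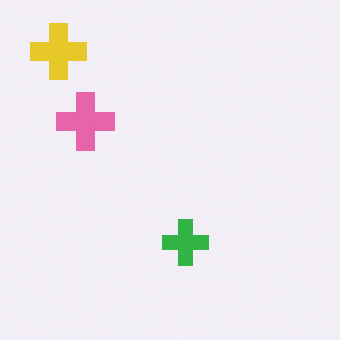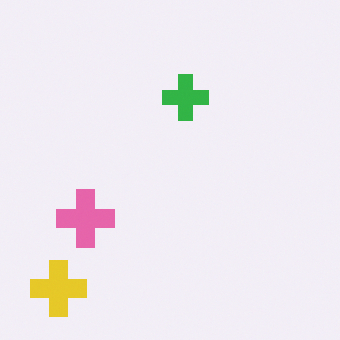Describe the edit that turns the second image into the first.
The first image is the second flipped vertically (top ↔ bottom).

The yellow cross is in the bottom-left of the second image and the top-left of the first — shapes on opposite sides of the horizontal midline have swapped in a mirror flip.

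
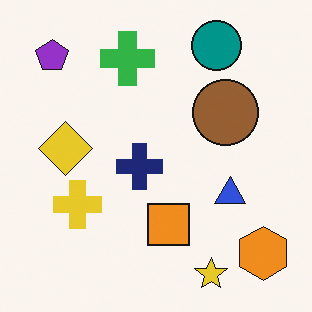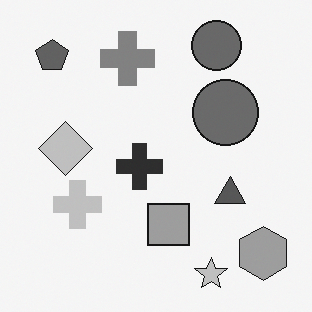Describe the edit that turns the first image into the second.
The image was converted to grayscale.

All color is removed — every shape is now a shade of grey.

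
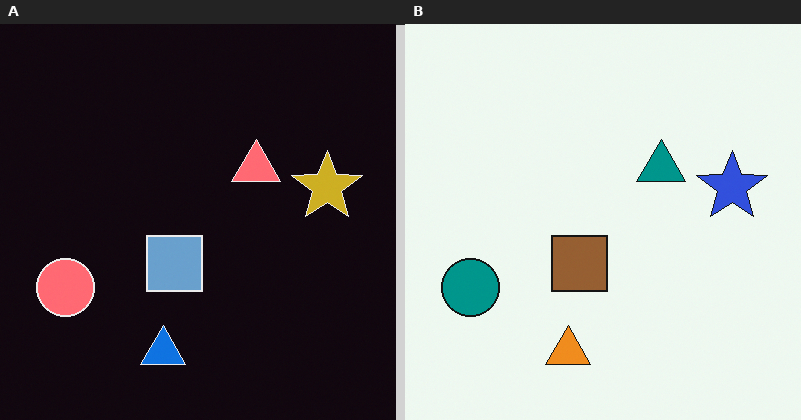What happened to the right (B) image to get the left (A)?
The transformation is: color-inverted (negative).

The light background has become dark and every shape's color is its complement — a photographic negative.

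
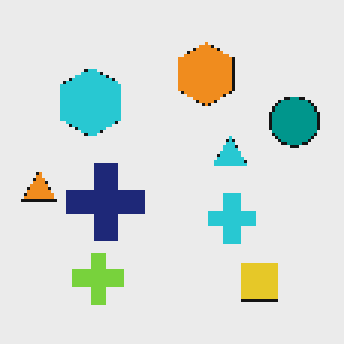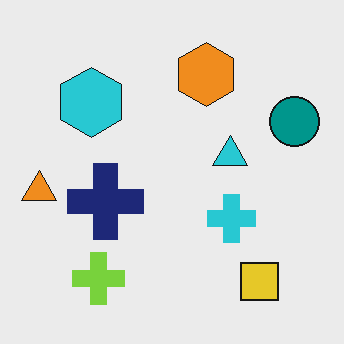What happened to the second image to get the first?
It was mildly pixelated.

Shapes are reduced to large square blocks; fine edges and outlines are lost — a downscale-then-upscale (mosaic) effect.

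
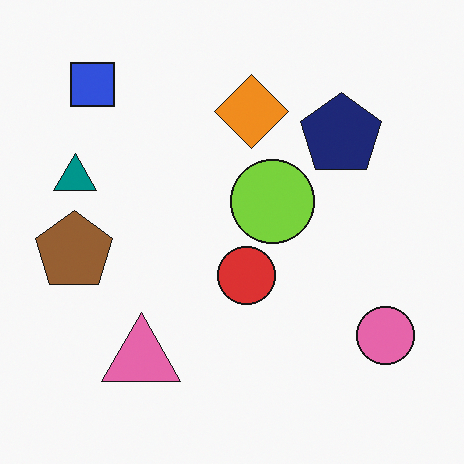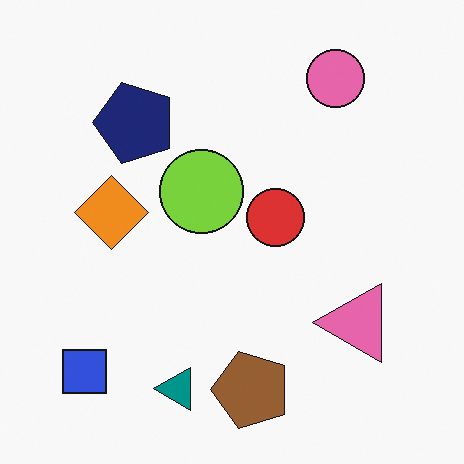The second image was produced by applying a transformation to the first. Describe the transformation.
Rotated 90° counter-clockwise.

The blue square sits in the top-left of the first image and the bottom-left of the second — consistent with a whole-image 90° counter-clockwise rotation.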